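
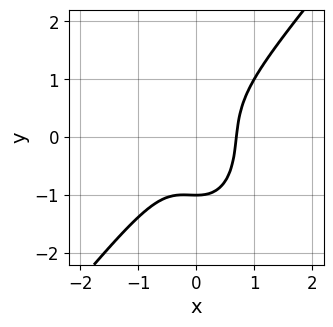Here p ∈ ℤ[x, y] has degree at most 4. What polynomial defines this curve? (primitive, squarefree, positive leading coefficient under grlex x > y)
3*x^3 - x^2*y - y^3 - 1

(a) Degree: no degree-2 curve has this shape, so deg p = 3.
(b) From the axis intercepts and sections: it meets the y-axis at y = -1 (among the integer gridlines).
(c) Assembling these constraints gives the stated polynomial.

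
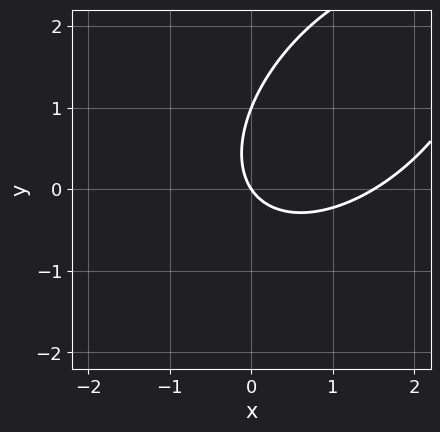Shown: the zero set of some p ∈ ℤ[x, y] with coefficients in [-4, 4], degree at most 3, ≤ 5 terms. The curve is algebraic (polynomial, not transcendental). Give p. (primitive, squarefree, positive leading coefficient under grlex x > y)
(a) deg p = 2. The shape is more complex than any degree-1 curve.
(b) Against the integer gridlines: it crosses the x-axis at the gridline x = 0; among the integer gridlines, it crosses the y-axis at y ∈ {0, 1}.
(c) These observations pin down the coefficients.

2*x^2 - 2*x*y + 2*y^2 - 3*x - 2*y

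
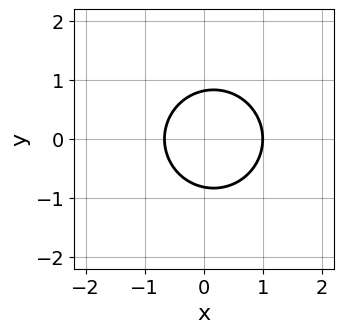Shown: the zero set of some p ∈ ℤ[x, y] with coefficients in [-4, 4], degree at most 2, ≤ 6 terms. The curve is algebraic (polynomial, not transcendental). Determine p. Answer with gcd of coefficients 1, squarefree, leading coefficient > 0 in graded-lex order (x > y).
3*x^2 + 3*y^2 - x - 2

(a) Degree: no degree-1 curve has this shape, so deg p = 2.
(b) Symmetries: it's symmetric under y → −y, forcing even powers of y.
(c) Checking where it meets the axes: it crosses the x-axis at the gridline x = 1.
(d) Solving for integer coefficients yields p as stated.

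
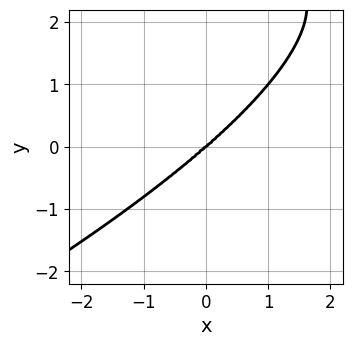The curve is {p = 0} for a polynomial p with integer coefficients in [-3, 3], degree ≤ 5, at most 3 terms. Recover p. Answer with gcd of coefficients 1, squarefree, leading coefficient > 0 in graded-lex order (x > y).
y^4 + 2*x^3 - 3*y^3

First, deg p = 4. No degree-3 curve has this shape.
Next, checking where it meets the axes: one y-axis crossing is at y = 0; one x-axis crossing is at x = 0.
Finally, these observations pin down the coefficients.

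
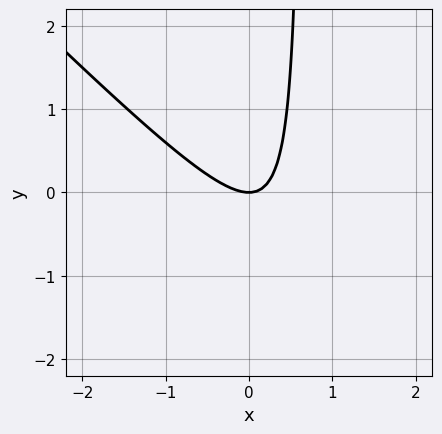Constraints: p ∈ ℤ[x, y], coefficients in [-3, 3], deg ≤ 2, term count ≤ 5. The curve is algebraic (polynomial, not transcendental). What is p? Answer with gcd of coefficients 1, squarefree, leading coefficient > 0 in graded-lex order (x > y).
3*x^2 + 3*x*y - 2*y

First, deg p = 2. A generic line meets the curve in up to 2 points.
Next, from the visible intercepts: it crosses the x-axis at the gridline x = 0; one y-axis crossing is at y = 0.
Finally, fitting integer coefficients to these (and the overall shape) gives p.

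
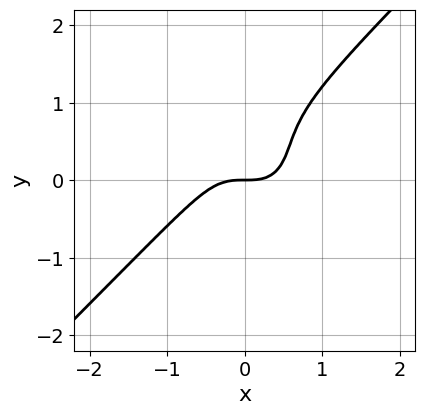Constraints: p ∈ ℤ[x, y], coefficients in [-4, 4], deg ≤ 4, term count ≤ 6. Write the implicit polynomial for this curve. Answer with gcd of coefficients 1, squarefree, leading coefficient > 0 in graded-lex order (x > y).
1. Degree: a generic line meets the curve in up to 3 points, so deg p = 3.
2. Reading off the gridlines: one y-axis crossing is at y = 0; one x-axis crossing is at x = 0.
3. These observations pin down the coefficients.

3*x^3 - x*y^2 - 2*y^3 + 3*y^2 - 2*y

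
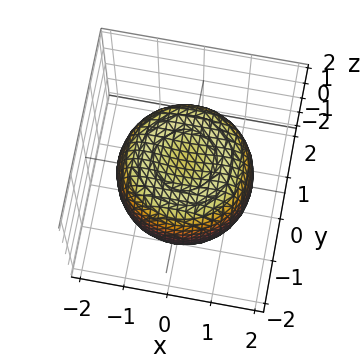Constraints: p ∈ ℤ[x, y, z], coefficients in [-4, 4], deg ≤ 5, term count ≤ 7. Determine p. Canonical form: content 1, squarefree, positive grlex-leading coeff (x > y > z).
2*x^4 + 4*x^2*y^2 + 2*y^4 - 3*x^2 - 3*y^2 + 3*z^2 - 3

The degree is 4 — the shape is more complex than any degree-3 surface.
Symmetries: the surface is invariant under rotation about z: p = q(x² + y², z).
From the axis intercepts and sections: a circular section at z = 0 has radius between 1 and 2; the z-axis gridline crossings are at z ∈ {-1, 1}.
Assembling these constraints gives the stated polynomial.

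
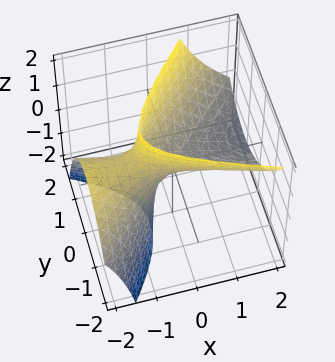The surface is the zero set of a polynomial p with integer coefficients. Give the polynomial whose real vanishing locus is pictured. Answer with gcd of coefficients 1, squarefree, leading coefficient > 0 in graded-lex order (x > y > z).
x^2 + 2*x*y + 3*x*z - 3*y^2 + 2*z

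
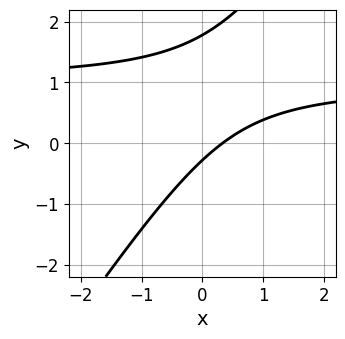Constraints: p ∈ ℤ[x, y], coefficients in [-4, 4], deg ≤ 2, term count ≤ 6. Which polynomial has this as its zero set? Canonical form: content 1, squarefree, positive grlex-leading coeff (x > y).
3*x*y - 2*y^2 - 3*x + 3*y + 1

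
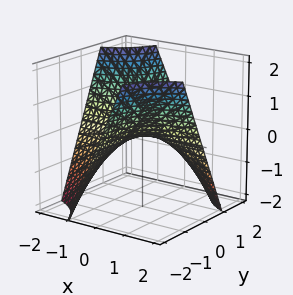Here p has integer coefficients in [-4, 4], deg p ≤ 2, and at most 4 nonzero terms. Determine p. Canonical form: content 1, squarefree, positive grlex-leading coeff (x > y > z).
(a) Degree: a hyperbolic paraboloid; a quadric, so deg p = 2.
(b) From the axis intercepts and sections: the visible x-axis segment lies entirely on the surface; the visible y-axis segment lies entirely on the surface; one z-axis crossing is at z = 0.
(c) Solving for integer coefficients yields p as stated.

x*y + z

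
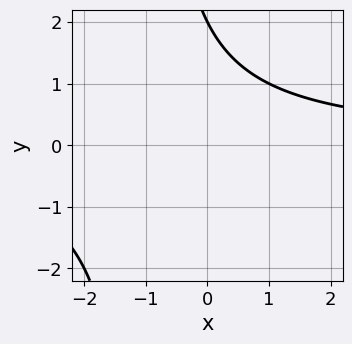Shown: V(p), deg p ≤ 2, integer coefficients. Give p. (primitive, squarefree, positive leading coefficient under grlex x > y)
x*y + y - 2

deg p = 2.
Checking where it meets the axes: one y-axis crossing is at y = 2; no x-intercept at any integer in the box.
Solving for integer coefficients yields p as stated.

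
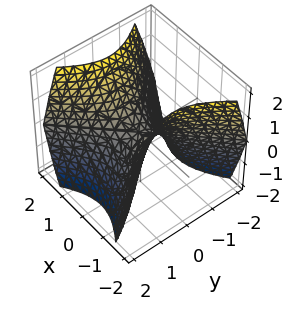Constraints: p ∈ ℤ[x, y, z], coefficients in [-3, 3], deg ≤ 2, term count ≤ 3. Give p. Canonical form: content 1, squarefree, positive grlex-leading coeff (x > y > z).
First, degree: a saddle surface; a quadric, so deg p = 2.
Next, symmetries: the x ↦ −x reflection is a symmetry, so x appears only in even powers; it's symmetric under y → −y, forcing even powers of y.
Then, checking where it meets the axes: one y-axis crossing is at y = 0; it meets the z-axis at z = 0 (among the integer gridlines).
Finally, putting this together gives p.

x^2 - y^2 - z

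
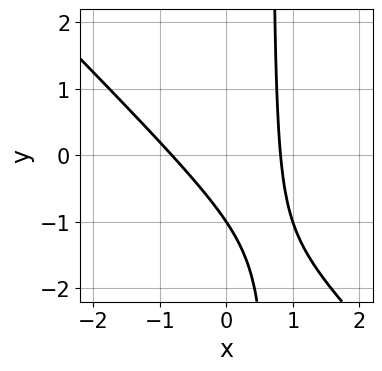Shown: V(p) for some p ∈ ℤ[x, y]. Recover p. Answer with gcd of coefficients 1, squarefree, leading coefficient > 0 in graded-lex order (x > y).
3*x^2 + 3*x*y - 2*y - 2

(a) Degree: a generic line meets the curve in up to 2 points, so deg p = 2.
(b) Reading off the gridlines: one y-axis crossing is at y = -1.
(c) Together with the visible shape, these determine p as stated.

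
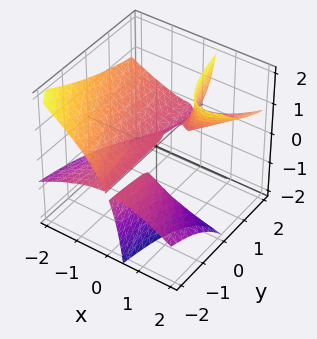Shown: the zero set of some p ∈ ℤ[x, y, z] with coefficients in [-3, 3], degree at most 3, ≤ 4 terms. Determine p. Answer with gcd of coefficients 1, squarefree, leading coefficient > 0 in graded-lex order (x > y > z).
x^3 - 2*x*y*z - 2*x*z^2 + 2*z^2

The picture has 3 separate pieces.
Degree: no degree-2 surface has this shape, so deg p = 3.
From the axis intercepts and sections: one z-axis crossing is at z = 0; one x-axis crossing is at x = 0; every point of the y-axis in the box is on the surface.
These observations pin down the coefficients.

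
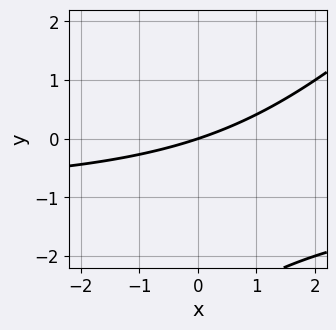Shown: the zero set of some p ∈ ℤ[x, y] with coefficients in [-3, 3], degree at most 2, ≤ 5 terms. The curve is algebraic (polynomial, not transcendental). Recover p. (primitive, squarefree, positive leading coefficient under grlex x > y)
x*y - y^2 + x - 3*y

(a) The degree is 2 — no degree-1 curve has this shape.
(b) Observable constraints: one y-axis crossing is at y = 0; one x-axis crossing is at x = 0.
(c) Solving for integer coefficients yields p as stated.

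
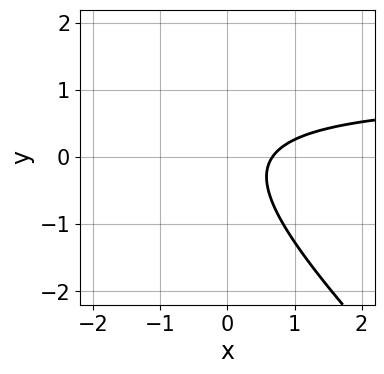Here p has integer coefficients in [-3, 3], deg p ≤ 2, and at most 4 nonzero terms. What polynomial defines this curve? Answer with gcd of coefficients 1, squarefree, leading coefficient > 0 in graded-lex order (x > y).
First, degree: no degree-1 curve has this shape, so deg p = 2.
Then, from the axis intercepts and sections: the curve avoids every integer y-axis point in the box.
Finally, assembling these constraints gives the stated polynomial.

3*x*y + 3*y^2 - 3*x + 2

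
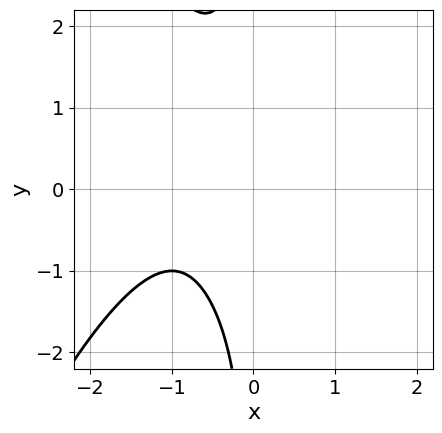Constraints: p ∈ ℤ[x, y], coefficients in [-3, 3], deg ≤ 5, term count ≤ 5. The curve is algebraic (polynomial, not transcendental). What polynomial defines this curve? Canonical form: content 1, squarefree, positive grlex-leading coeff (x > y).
(a) The degree is 4 — no degree-3 curve has this shape.
(b) Checking where it meets the axes: no x-intercept at any integer in the box; no y-intercept at any integer in the box.
(c) Putting this together gives p.

2*x^4 + 3*x^2*y + 2*x*y^2 + 3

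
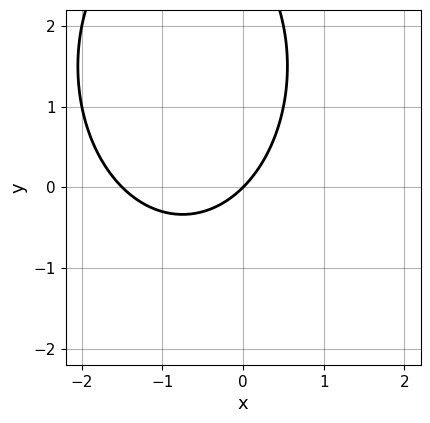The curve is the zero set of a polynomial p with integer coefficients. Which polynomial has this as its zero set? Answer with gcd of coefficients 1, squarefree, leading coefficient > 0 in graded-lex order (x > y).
2*x^2 + y^2 + 3*x - 3*y

First, degree: the shape is more complex than any degree-1 curve, so deg p = 2.
Then, from the axis intercepts and sections: it meets the y-axis at y = 0 (among the integer gridlines); it crosses the x-axis at the gridline x = 0.
Finally, fitting integer coefficients to these (and the overall shape) gives p.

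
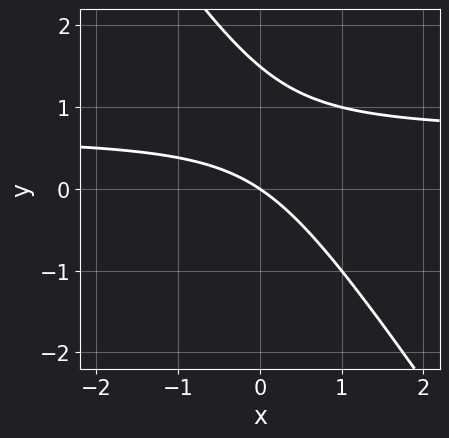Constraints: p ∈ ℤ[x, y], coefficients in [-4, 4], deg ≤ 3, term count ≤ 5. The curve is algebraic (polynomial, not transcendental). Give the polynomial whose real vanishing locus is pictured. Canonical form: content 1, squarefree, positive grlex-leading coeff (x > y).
1. Degree: the shape is more complex than any degree-1 curve, so deg p = 2.
2. Against the integer gridlines: one x-axis crossing is at x = 0; one y-axis crossing is at y = 0.
3. Matching integer coefficients to the picture gives p.

3*x*y + 2*y^2 - 2*x - 3*y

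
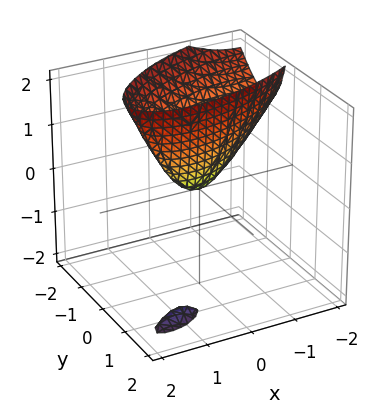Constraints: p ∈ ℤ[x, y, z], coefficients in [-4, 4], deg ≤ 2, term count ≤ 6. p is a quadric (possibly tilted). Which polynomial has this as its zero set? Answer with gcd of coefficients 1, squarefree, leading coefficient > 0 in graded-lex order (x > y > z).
First, I count 2 distinct pieces. Treating them together as one polynomial.
Next, deg p = 2. The shape is more complex than any degree-1 surface.
Then, from the visible intercepts: one x-axis crossing is at x = 0; it meets the z-axis at z = 0 (among the integer gridlines); it crosses the y-axis at the gridline y = 0.
Finally, these observations pin down the coefficients.

x^2 - 2*x*y + 3*y^2 + 2*y*z - z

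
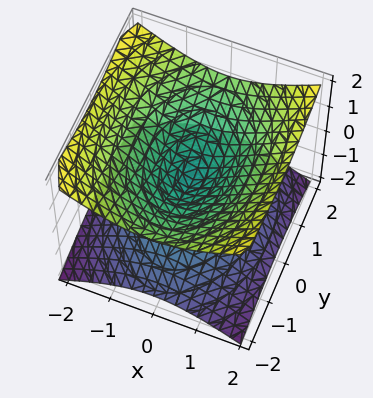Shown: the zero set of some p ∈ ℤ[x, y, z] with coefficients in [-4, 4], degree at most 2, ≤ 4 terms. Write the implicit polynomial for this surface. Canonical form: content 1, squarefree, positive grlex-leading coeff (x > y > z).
2*x^2 + y^2 - 3*z^2

(a) The degree is 2 — a double cone through the origin; a quadric.
(b) Symmetries: it's symmetric under x → −x, forcing even powers of x; it's symmetric under z → −z, forcing even powers of z; it's symmetric under y → −y, forcing even powers of y.
(c) Reading off the gridlines: it meets the z-axis at z = 0 (among the integer gridlines); one x-axis crossing is at x = 0.
(d) Assembling these constraints gives the stated polynomial.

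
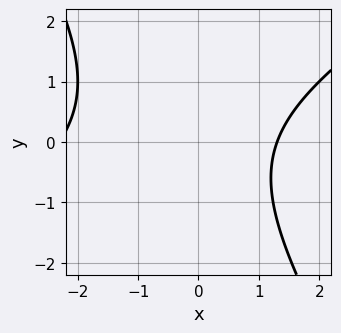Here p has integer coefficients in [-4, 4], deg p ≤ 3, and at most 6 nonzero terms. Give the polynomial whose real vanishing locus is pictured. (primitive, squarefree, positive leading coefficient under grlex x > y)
x^2 - x*y - y^2 + x - 3

deg p = 2. A generic line meets the curve in up to 2 points.
Checking where it meets the axes: it misses every integer gridline on the y-axis.
Together with the visible shape, these determine p as stated.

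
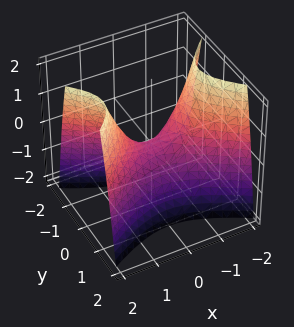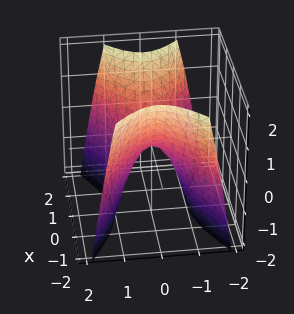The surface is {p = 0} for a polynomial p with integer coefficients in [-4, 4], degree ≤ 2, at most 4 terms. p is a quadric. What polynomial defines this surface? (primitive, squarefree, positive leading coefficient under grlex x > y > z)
x^2 - 2*y^2 - z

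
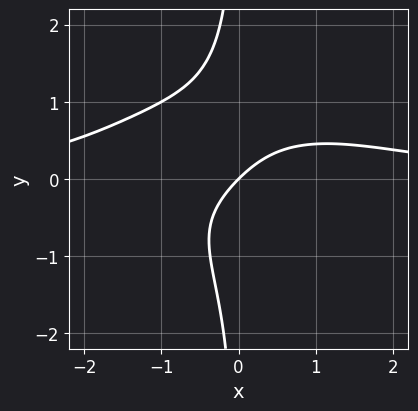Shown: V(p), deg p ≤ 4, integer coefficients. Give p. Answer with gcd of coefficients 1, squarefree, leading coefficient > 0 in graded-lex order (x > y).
(a) deg p = 4. A generic line meets the curve in up to 4 points.
(b) Checking where it meets the axes: it crosses the x-axis at the gridline x = 0; it crosses the y-axis at the gridline y = 0.
(c) Matching integer coefficients to the picture gives p.

x^3*y + 3*x*y^3 + 2*x*y - 3*x + 3*y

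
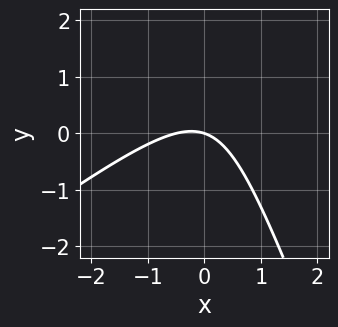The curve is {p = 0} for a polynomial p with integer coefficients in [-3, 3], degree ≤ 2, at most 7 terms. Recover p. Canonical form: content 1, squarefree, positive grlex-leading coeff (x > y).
2*x^2 - 2*x*y - y^2 + x + 3*y

First, the degree is 2 — no degree-1 curve has this shape.
Then, against the integer gridlines: it meets the x-axis at x = 0 (among the integer gridlines); it meets the y-axis at y = 0 (among the integer gridlines).
Finally, solving for integer coefficients yields p as stated.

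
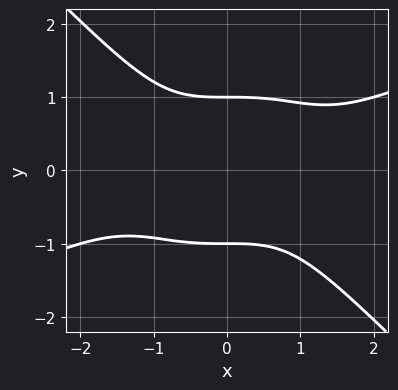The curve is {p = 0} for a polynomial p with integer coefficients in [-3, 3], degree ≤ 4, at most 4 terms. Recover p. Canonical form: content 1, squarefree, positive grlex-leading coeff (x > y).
First, degree: no degree-3 curve has this shape, so deg p = 4.
Next, from the visible intercepts: no x-intercept at any integer in the box; among the integer gridlines, it crosses the y-axis at y ∈ {-1, 1}.
Finally, fitting integer coefficients to these (and the overall shape) gives p.

x^4 - 2*x^3*y - 3*y^4 + 3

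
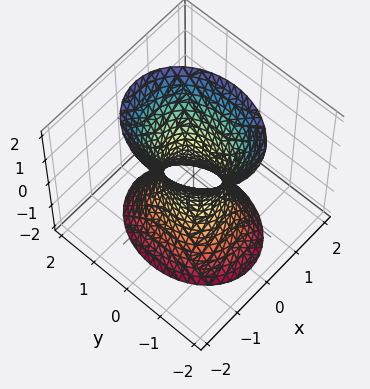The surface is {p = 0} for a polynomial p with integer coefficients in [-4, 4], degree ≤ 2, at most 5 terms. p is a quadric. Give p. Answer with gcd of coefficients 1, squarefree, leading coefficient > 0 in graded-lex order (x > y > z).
First, degree: one connected sheet with a waist; a quadric, so deg p = 2.
Next, symmetries: the y ↦ −y reflection is a symmetry, so y appears only in even powers; mirror symmetry x ↦ −x ⇒ only even powers of x; it's symmetric under z → −z, forcing even powers of z.
Next, from the axis intercepts and sections: the surface avoids every integer z-axis point in the box.
Finally, together with the visible shape, these determine p as stated.

3*x^2 + 2*y^2 - z^2 - 1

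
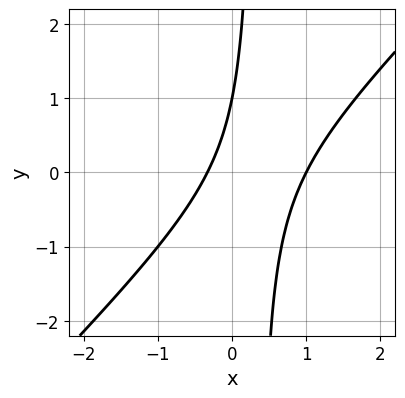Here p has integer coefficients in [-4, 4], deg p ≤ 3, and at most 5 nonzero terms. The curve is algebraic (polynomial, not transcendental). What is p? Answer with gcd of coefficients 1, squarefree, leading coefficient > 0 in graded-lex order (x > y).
(a) The degree is 2 — the shape is more complex than any degree-1 curve.
(b) From the axis intercepts and sections: it meets the y-axis at y = 1 (among the integer gridlines); it meets the x-axis at x = 1 (among the integer gridlines).
(c) Solving for integer coefficients yields p as stated.

3*x^2 - 3*x*y - 2*x + y - 1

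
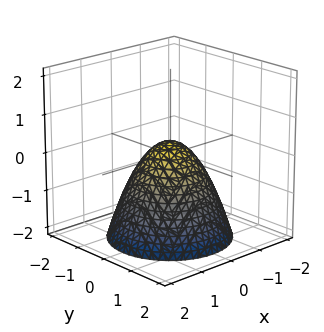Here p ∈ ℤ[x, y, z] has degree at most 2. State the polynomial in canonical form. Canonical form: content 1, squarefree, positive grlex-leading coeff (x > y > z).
3*x^2 + 3*y^2 + 3*z - 1

The degree is 2 — the shape is more complex than any degree-1 surface.
Symmetries: the surface is invariant under rotation about z: p = q(x² + y², z).
Checking where it meets the axes: a circular section at z = -2 has radius between 1 and 2.
Solving for integer coefficients yields p as stated.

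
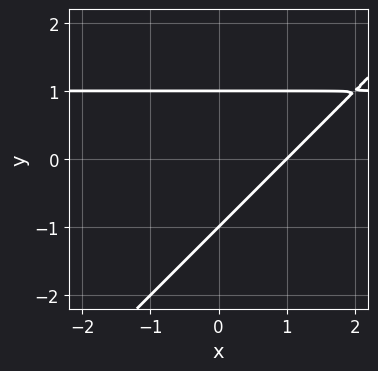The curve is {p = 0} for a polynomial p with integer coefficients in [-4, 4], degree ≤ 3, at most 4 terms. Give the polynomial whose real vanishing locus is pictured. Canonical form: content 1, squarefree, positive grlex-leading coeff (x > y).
x*y - y^2 - x + 1

First, the degree is 2 — no degree-1 curve has this shape.
Next, against the integer gridlines: one x-axis crossing is at x = 1; among the integer gridlines, it crosses the y-axis at y ∈ {-1, 1}.
Finally, solving for integer coefficients yields p as stated.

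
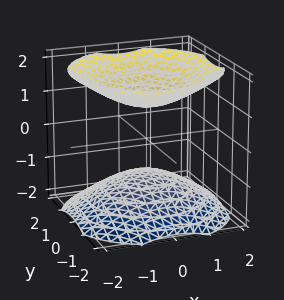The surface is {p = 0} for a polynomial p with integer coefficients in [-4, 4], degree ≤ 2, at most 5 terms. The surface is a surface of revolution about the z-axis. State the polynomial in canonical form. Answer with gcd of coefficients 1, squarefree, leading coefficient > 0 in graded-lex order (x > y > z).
2*x^2 + 2*y^2 - 3*z^2 + 3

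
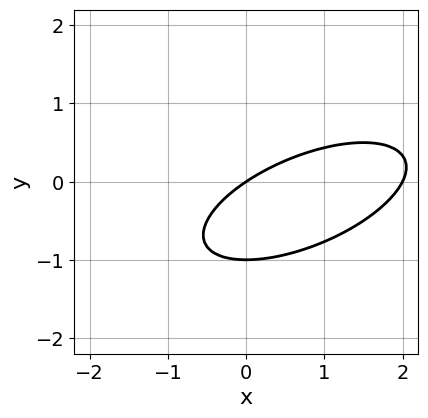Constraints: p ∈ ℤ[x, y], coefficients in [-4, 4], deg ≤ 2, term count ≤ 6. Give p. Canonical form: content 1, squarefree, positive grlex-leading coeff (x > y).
x^2 - 2*x*y + 3*y^2 - 2*x + 3*y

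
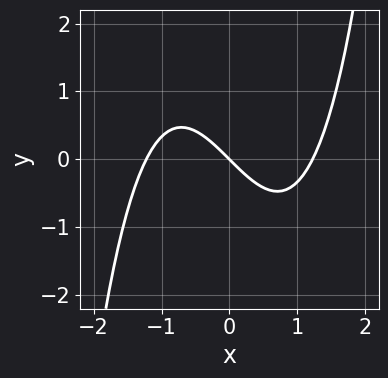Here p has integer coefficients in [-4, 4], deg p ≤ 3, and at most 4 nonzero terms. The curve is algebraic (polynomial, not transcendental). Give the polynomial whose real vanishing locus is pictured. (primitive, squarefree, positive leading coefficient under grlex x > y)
2*x^3 - 3*x - 3*y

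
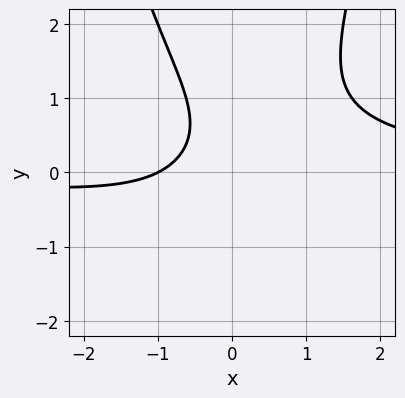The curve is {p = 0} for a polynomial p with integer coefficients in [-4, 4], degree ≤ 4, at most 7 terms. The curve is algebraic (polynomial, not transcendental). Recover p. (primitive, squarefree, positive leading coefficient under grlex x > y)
deg p = 3. A generic line meets the curve in up to 3 points.
Against the integer gridlines: it meets the x-axis at x = -1 (among the integer gridlines); the curve avoids every integer y-axis point in the box.
Together with the visible shape, these determine p as stated.

x^2*y - y^2 - x + y - 1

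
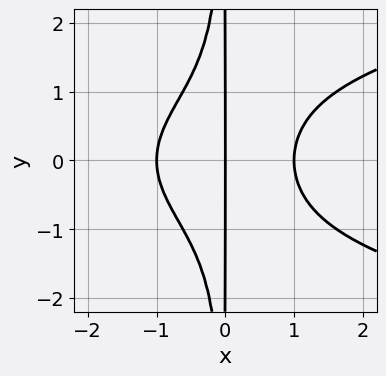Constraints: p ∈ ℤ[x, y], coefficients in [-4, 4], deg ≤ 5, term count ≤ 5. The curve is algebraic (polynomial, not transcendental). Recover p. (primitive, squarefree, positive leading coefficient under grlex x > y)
x^2*y^2 - x^3 + x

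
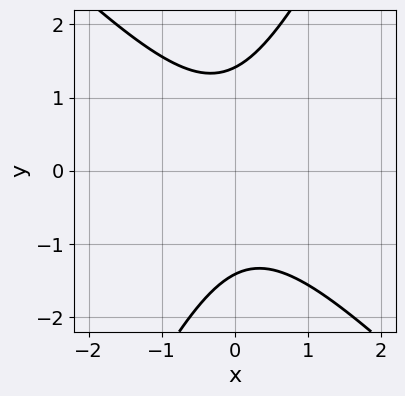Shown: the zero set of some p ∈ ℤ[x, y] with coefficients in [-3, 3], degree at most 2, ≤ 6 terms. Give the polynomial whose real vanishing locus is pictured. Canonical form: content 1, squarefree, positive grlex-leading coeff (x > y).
2*x^2 + x*y - y^2 + 2

The degree is 2 — no degree-1 curve has this shape.
Observable constraints: no x-intercept at any integer in the box.
The integer polynomial consistent with all of this is the stated p.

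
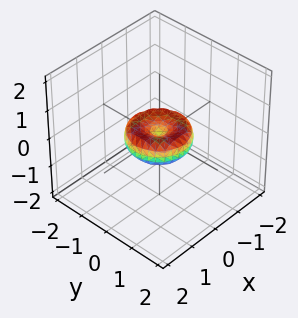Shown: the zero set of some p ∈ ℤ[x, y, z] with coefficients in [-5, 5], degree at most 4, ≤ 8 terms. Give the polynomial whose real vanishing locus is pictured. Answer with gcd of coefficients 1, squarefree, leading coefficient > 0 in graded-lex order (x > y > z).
2*x^4 + 4*x^2*y^2 + 2*y^4 - 2*x^2 - 2*y^2 + 3*z^2

1. Degree: no degree-3 surface has this shape, so deg p = 4.
2. Symmetries: the z-axis is an axis of rotation, so x and y enter only as x² + y².
3. Reading off the gridlines: a circular section at z = 0 has radius exactly 1; among the integer gridlines, it crosses the y-axis at y ∈ {-1, 0, 1}; the x-axis gridline crossings are at x ∈ {-1, 0, 1}.
4. Matching integer coefficients to the picture gives p.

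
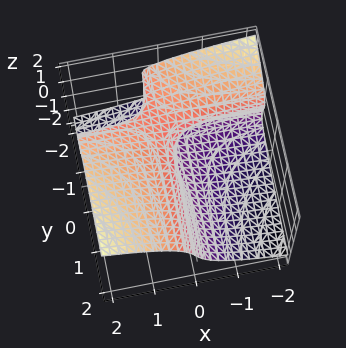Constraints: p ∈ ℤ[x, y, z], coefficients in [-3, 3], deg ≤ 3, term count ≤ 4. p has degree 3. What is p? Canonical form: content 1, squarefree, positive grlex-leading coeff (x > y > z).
1. deg p = 3. No degree-2 surface has this shape.
2. From the axis intercepts and sections: every point of the y-axis in the box is on the surface; it meets the z-axis at z = 0 (among the integer gridlines); it crosses the x-axis at the gridline x = 0.
3. The integer polynomial consistent with all of this is the stated p.

2*z^3 - 2*x*y + y*z - 2*x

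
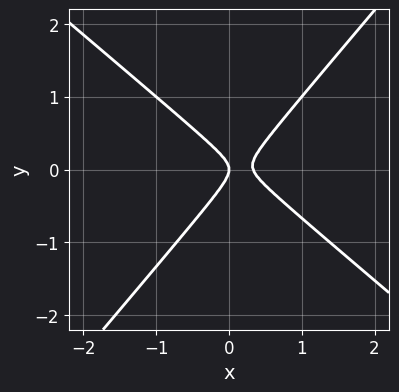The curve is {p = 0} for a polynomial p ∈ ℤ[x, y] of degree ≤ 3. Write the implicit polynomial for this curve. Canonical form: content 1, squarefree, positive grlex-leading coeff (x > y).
(a) deg p = 2. No degree-1 curve has this shape.
(b) Checking where it meets the axes: one x-axis crossing is at x = 0; one y-axis crossing is at y = 0.
(c) Assembling these constraints gives the stated polynomial.

3*x^2 + x*y - 3*y^2 - x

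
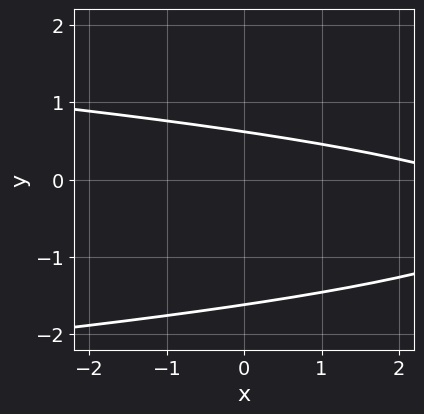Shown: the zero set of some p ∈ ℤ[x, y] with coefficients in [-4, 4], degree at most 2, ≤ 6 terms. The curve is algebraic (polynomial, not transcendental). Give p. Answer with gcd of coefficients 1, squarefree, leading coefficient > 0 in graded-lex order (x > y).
3*y^2 + x + 3*y - 3

(a) deg p = 2. No degree-1 curve has this shape.
(b) From the visible intercepts: it misses every integer gridline on the x-axis.
(c) These observations pin down the coefficients.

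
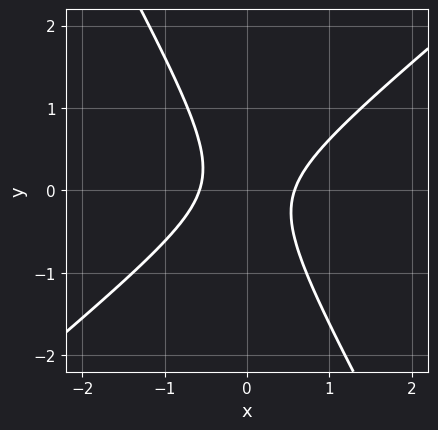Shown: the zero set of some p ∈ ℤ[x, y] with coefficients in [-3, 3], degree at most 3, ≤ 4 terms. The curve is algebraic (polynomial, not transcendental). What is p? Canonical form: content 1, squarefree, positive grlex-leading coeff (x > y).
3*x^2 - 2*x*y - 2*y^2 - 1

(a) The degree is 2 — the shape is more complex than any degree-1 curve.
(b) Checking where it meets the axes: it misses every integer gridline on the y-axis.
(c) Together with the visible shape, these determine p as stated.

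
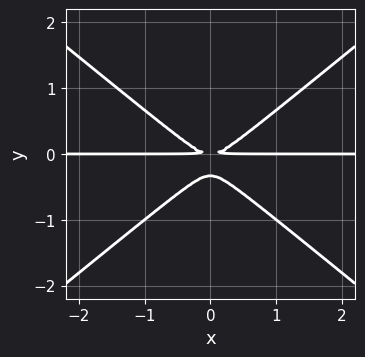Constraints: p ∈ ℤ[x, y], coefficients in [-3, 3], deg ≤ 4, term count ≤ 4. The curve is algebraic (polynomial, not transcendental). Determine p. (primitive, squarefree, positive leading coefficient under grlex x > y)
2*x^2*y - 3*y^3 - y^2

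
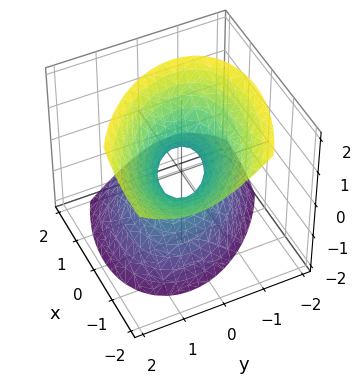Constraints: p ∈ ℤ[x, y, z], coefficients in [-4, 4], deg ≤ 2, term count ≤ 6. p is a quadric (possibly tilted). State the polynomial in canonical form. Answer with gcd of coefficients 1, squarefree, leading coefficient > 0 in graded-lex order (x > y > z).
2*x^2 + 2*x*y + 2*x*z + 3*y^2 - 2*z^2 - 1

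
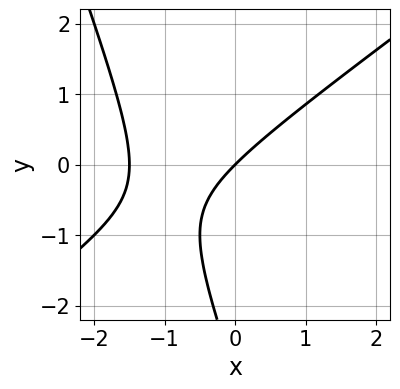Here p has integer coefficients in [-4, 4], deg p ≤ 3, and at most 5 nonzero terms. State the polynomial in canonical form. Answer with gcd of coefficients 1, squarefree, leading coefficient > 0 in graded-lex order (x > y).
First, the degree is 2 — a generic line meets the curve in up to 2 points.
Next, observable constraints: it meets the x-axis at x = 0 (among the integer gridlines); one y-axis crossing is at y = 0.
Finally, solving for integer coefficients yields p as stated.

2*x^2 - 2*x*y - y^2 + 3*x - 3*y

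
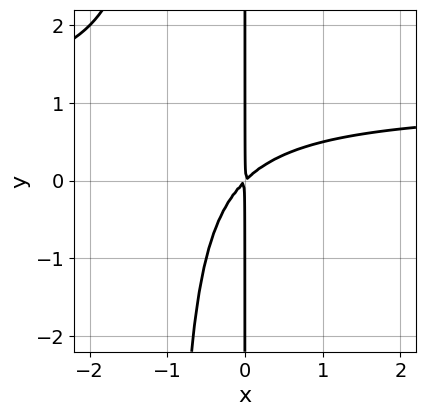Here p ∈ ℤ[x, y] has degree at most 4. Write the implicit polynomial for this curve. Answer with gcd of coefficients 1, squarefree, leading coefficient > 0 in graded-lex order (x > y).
x^2*y - x^2 + x*y

1. Degree: the shape is more complex than any degree-2 curve, so deg p = 3.
2. From the visible intercepts: the visible y-axis segment lies entirely on the curve.
3. Together with the visible shape, these determine p as stated.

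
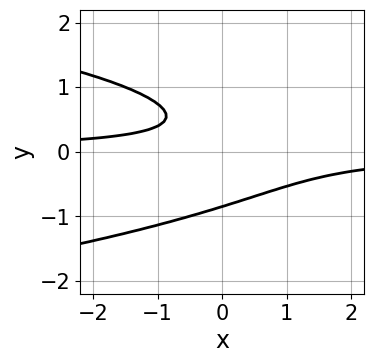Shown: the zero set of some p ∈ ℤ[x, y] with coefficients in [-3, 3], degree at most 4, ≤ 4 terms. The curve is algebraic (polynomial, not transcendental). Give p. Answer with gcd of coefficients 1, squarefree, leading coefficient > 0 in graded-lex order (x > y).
3*y^3 + 2*x*y - y + 1

First, deg p = 3. A generic line meets the curve in up to 3 points.
Next, against the integer gridlines: the curve avoids every integer x-axis point in the box.
Finally, assembling these constraints gives the stated polynomial.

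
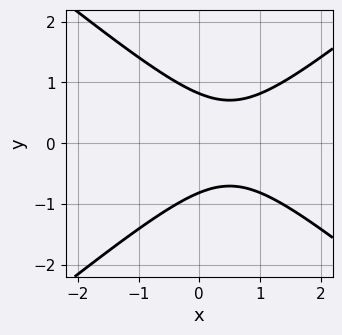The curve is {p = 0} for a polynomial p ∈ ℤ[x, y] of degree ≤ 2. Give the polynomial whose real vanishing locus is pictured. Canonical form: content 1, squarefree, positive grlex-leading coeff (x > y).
2*x^2 - 3*y^2 - 2*x + 2

1. deg p = 2. No degree-1 curve has this shape.
2. Symmetries: it's symmetric under y → −y, forcing even powers of y.
3. Observable constraints: it misses every integer gridline on the x-axis.
4. These observations pin down the coefficients.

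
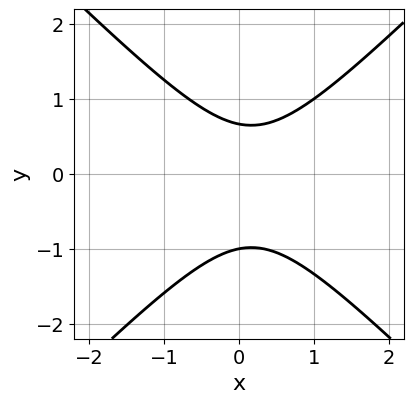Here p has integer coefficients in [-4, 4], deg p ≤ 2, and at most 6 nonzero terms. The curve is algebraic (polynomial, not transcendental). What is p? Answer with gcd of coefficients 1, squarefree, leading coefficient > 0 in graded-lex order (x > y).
3*x^2 - 3*y^2 - x - y + 2

First, the degree is 2 — the shape is more complex than any degree-1 curve.
Then, from the axis intercepts and sections: it misses every integer gridline on the x-axis; one y-axis crossing is at y = -1.
Finally, matching integer coefficients to the picture gives p.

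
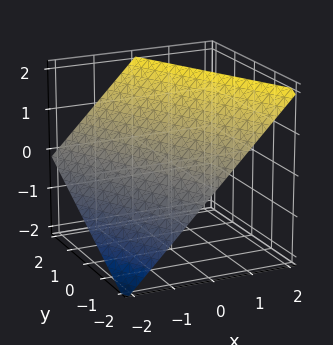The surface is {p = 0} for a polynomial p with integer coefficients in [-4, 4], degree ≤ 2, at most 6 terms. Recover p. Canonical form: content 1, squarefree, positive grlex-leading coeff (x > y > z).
2*x + y - 2*z + 2

(a) The degree is 1 — every cross-section is a straight line — this is a plane.
(b) From the visible intercepts: one y-axis crossing is at y = -2; it meets the z-axis at z = 1 (among the integer gridlines).
(c) Solving for integer coefficients yields p as stated.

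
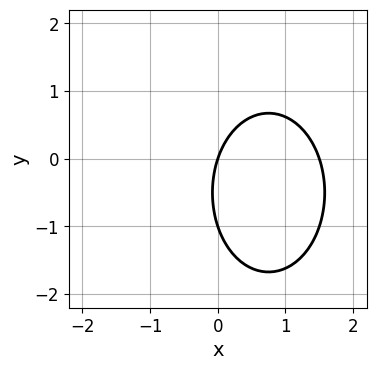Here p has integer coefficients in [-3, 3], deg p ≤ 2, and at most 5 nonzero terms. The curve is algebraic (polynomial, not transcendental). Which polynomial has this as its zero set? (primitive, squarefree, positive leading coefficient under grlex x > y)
The degree is 2 — a generic line meets the curve in up to 2 points.
From the visible intercepts: one x-axis crossing is at x = 0; the y-axis gridline crossings are at y ∈ {-1, 0}.
Solving for integer coefficients yields p as stated.

2*x^2 + y^2 - 3*x + y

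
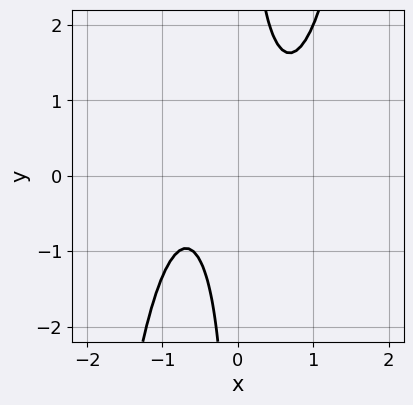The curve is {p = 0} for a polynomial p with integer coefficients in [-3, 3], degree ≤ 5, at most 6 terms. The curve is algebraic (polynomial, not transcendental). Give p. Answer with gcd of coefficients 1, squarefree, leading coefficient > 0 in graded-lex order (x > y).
3*x^4 - 3*x*y + x + 2

(a) Degree: no degree-3 curve has this shape, so deg p = 4.
(b) Observable constraints: it misses every integer gridline on the y-axis; no x-intercept at any integer in the box.
(c) Fitting integer coefficients to these (and the overall shape) gives p.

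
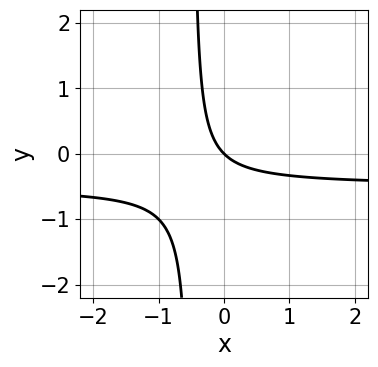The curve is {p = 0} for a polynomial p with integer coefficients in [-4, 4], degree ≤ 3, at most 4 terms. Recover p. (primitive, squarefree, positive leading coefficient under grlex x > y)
2*x*y + x + y

(a) The degree is 2 — a generic line meets the curve in up to 2 points.
(b) From the visible intercepts: it crosses the x-axis at the gridline x = 0; one y-axis crossing is at y = 0.
(c) Together with the visible shape, these determine p as stated.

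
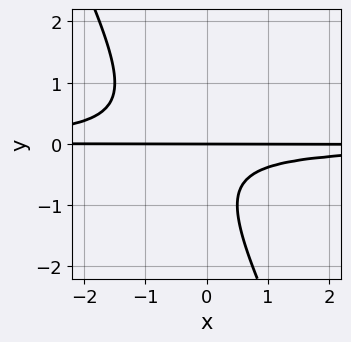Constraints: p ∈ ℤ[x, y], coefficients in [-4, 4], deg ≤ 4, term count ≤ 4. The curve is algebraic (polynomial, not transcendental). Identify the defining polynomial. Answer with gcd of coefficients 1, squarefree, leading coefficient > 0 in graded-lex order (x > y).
1. deg p = 3. A generic line meets the curve in up to 3 points.
2. Observable constraints: every point of the x-axis in the box is on the curve; one y-axis crossing is at y = 0.
3. Matching integer coefficients to the picture gives p.

2*x*y^2 + y^3 + y^2 + y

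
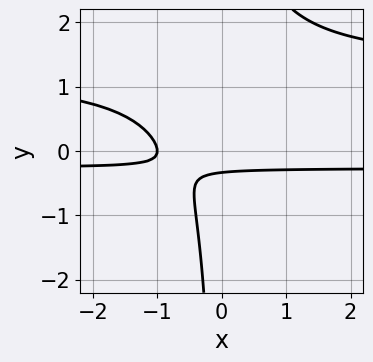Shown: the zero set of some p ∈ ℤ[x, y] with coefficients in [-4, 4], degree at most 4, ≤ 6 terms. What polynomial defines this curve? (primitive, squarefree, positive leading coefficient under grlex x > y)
3*x*y^2 - 3*x*y - x - 3*y - 1

(a) Degree: the shape is more complex than any degree-2 curve, so deg p = 3.
(b) From the axis intercepts and sections: it meets the x-axis at x = -1 (among the integer gridlines).
(c) The integer polynomial consistent with all of this is the stated p.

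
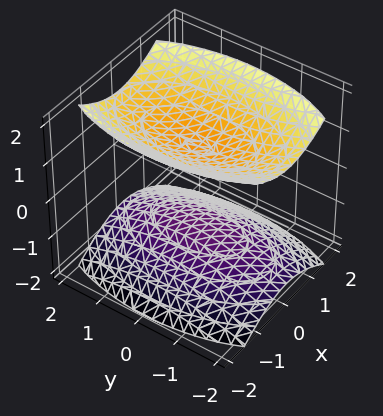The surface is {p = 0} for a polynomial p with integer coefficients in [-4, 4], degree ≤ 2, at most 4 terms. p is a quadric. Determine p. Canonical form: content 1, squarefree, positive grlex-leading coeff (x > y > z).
First, I count 2 distinct pieces. They look like related sheets of one shape, so recover p as a whole.
Then, the degree is 2 — two separate bowl-shaped sheets opening away from each other; a quadric.
Then, symmetries: mirror symmetry y ↦ −y ⇒ only even powers of y; mirror symmetry z ↦ −z ⇒ only even powers of z; the x ↦ −x reflection is a symmetry, so x appears only in even powers.
Next, observable constraints: it misses every integer gridline on the x-axis; it misses every integer gridline on the y-axis.
Finally, together with the visible shape, these determine p as stated. Check: (0, 0, -1) on the z-axis lies on the surface, and p(0, 0, -1) = 0. ✓

3*x^2 + y^2 - 3*z^2 + 3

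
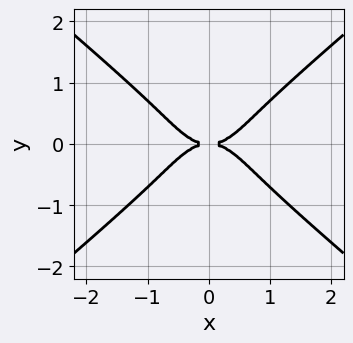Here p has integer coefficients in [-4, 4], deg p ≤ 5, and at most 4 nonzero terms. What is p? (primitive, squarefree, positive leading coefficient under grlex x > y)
x^4 - 2*y^4 - y^2

deg p = 4. The shape is more complex than any degree-3 curve.
Symmetries: it's symmetric under y → −y, forcing even powers of y; mirror symmetry x ↦ −x ⇒ only even powers of x.
Checking where it meets the axes: it crosses the y-axis at the gridline y = 0; it crosses the x-axis at the gridline x = 0.
Solving for integer coefficients yields p as stated.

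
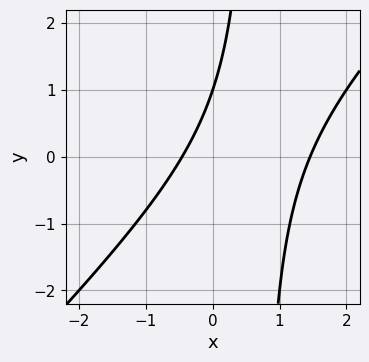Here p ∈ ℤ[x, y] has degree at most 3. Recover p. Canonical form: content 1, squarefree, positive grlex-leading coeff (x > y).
1. The degree is 2 — no degree-1 curve has this shape.
2. From the axis intercepts and sections: it crosses the y-axis at the gridline y = 1.
3. Solving for integer coefficients yields p as stated.

3*x^2 - 3*x*y - 3*x + 2*y - 2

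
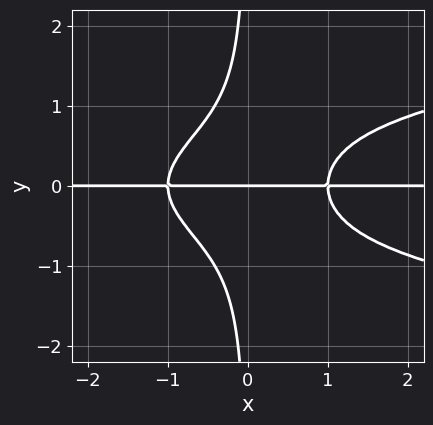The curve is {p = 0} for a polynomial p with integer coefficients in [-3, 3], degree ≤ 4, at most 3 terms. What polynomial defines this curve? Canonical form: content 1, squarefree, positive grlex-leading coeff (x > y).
(a) The degree is 4 — a generic line meets the curve in up to 4 points.
(b) From the axis intercepts and sections: one y-axis crossing is at y = 0; every point of the x-axis in the box is on the curve.
(c) Matching integer coefficients to the picture gives p.

2*x*y^3 - x^2*y + y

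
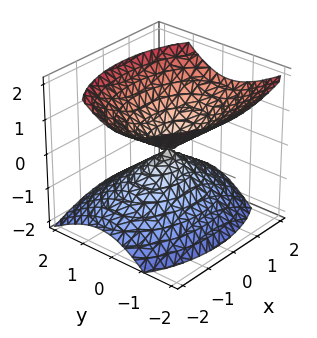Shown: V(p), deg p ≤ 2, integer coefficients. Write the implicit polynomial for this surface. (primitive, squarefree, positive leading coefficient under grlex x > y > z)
There are 2 components. They look like related sheets of one shape, so recover p as a whole.
Degree: the shape is more complex than any degree-1 surface, so deg p = 2.
Observable constraints: it crosses the y-axis at the gridline y = 0; it meets the z-axis at z = 0 (among the integer gridlines); it crosses the x-axis at the gridline x = 0.
The integer polynomial consistent with all of this is the stated p.

x^2 + 2*y^2 + y*z - 2*z^2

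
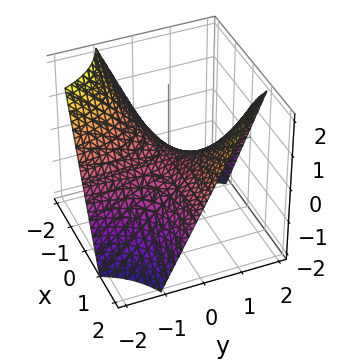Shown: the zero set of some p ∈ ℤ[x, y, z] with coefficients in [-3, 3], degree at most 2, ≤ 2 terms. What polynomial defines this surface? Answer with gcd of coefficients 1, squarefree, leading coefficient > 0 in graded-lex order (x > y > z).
x*y - z

deg p = 2.
Reading off the gridlines: every point of the y-axis in the box is on the surface; every point of the x-axis in the box is on the surface; it crosses the z-axis at the gridline z = 0.
Solving for integer coefficients yields p as stated.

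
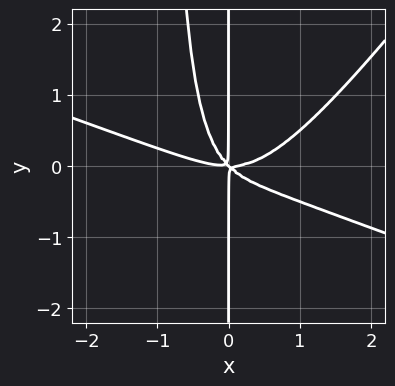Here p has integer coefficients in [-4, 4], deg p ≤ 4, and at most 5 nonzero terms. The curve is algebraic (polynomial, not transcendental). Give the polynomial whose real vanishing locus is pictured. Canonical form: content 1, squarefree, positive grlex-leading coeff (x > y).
x^4 + 2*x^3*y - 2*x^2*y^2 - 2*x^2*y - 2*x*y^2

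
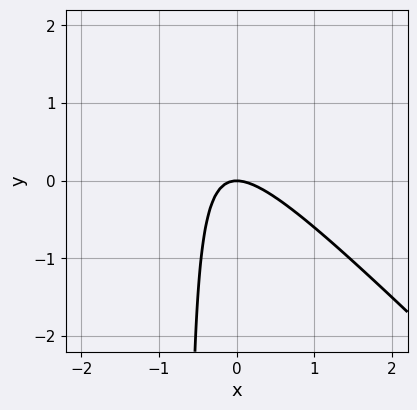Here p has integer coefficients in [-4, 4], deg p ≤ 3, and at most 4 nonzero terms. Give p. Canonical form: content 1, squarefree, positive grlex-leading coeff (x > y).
3*x^2 + 3*x*y + 2*y

1. The degree is 2 — a generic line meets the curve in up to 2 points.
2. Against the integer gridlines: it meets the y-axis at y = 0 (among the integer gridlines); one x-axis crossing is at x = 0.
3. Putting this together gives p.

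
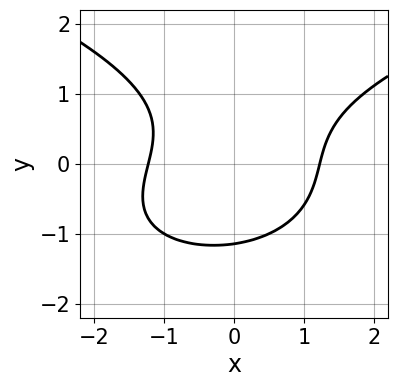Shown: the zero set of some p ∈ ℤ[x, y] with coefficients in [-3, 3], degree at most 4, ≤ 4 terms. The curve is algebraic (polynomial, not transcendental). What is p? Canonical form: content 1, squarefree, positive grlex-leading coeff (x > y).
2*y^3 - 2*x^2 + x*y + 3

Degree: the shape is more complex than any degree-2 curve, so deg p = 3.
Matching integer coefficients to the picture gives p.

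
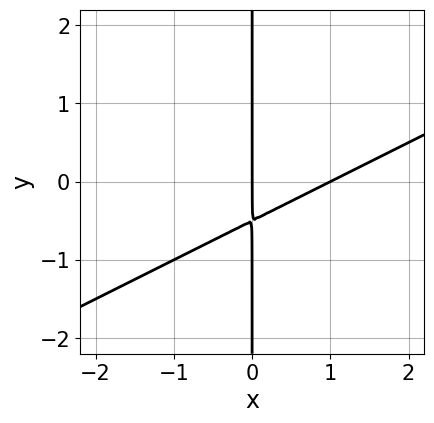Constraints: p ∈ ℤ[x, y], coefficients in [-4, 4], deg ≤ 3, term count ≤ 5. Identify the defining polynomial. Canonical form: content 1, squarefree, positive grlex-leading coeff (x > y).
1. Degree: the shape is more complex than any degree-1 curve, so deg p = 2.
2. From the visible intercepts: the visible y-axis segment lies entirely on the curve; the x-axis gridline crossings are at x ∈ {0, 1}.
3. These observations pin down the coefficients.

x^2 - 2*x*y - x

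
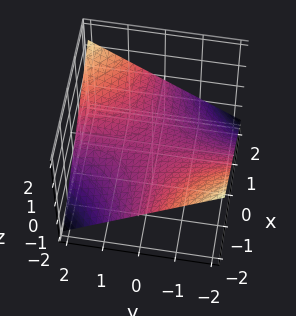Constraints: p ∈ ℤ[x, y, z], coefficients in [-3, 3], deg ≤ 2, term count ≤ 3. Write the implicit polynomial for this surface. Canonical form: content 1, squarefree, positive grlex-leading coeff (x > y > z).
1. deg p = 2. A hyperbolic paraboloid; a quadric.
2. From the visible intercepts: the visible x-axis segment lies entirely on the surface; the visible y-axis segment lies entirely on the surface; one z-axis crossing is at z = 0.
3. Matching integer coefficients to the picture gives p.

x*y - 3*z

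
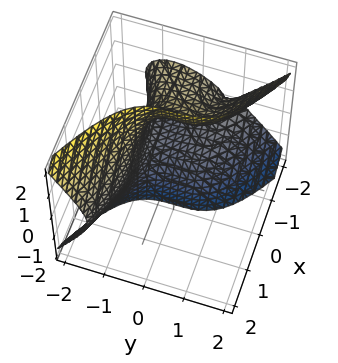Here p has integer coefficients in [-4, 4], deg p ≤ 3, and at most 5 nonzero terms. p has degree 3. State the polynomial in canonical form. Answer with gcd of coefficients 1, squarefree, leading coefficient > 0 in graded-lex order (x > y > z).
1. Degree: no degree-2 surface has this shape, so deg p = 3.
2. Against the integer gridlines: it misses every integer gridline on the x-axis; no z-intercept at any integer in the box.
3. Together with the visible shape, these determine p as stated.

x^2*y - 3*x*z^2 - 3*y^3 - 2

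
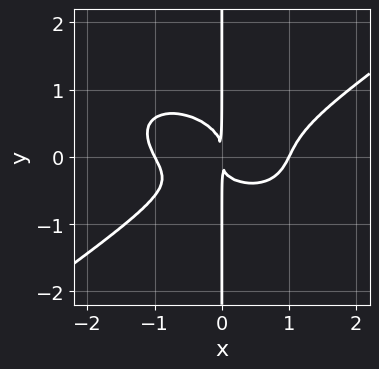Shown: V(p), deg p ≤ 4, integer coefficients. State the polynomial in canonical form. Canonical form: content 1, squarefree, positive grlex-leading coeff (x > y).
The degree is 4 — a generic line meets the curve in up to 4 points.
From the visible intercepts: the visible y-axis segment lies entirely on the curve; the x-axis gridline crossings are at x ∈ {-1, 1}.
Fitting integer coefficients to these (and the overall shape) gives p.

x^4 - 3*x*y^3 - x^2*y - x^2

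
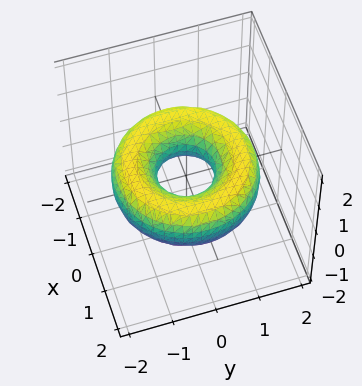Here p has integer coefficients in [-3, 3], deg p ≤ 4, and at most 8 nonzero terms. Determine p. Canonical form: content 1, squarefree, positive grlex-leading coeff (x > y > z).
x^4 + 2*x^2*y^2 + y^4 - 3*x^2 - 3*y^2 + 3*z^2 + 1

The degree is 4 — no degree-3 surface has this shape.
By symmetry, the z-axis is an axis of rotation, so x and y enter only as x² + y².
From the visible intercepts: no z-intercept at any integer in the box; a circular section at z = 0 has radius between 0 and 1.
The integer polynomial consistent with all of this is the stated p.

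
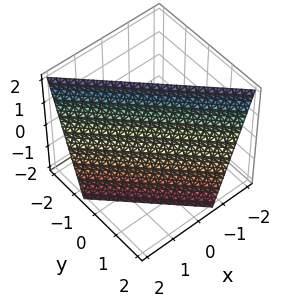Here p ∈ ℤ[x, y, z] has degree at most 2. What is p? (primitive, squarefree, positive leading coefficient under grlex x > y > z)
3*x + 3*y + z - 2

(a) The degree is 1 — the surface is flat (a plane).
(b) From the axis intercepts and sections: it meets the z-axis at z = 2 (among the integer gridlines).
(c) Putting this together gives p.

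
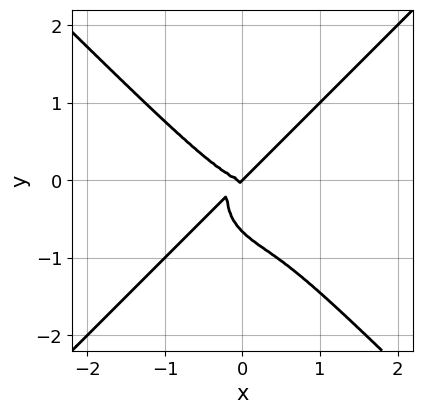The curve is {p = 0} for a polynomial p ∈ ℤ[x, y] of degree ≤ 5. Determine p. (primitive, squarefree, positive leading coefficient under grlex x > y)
3*x^4 - 3*y^4 + 2*x*y^2 - 2*y^3

(a) Degree: a generic line meets the curve in up to 4 points, so deg p = 4.
(b) From the axis intercepts and sections: one x-axis crossing is at x = 0; it meets the y-axis at y = 0 (among the integer gridlines).
(c) Putting this together gives p.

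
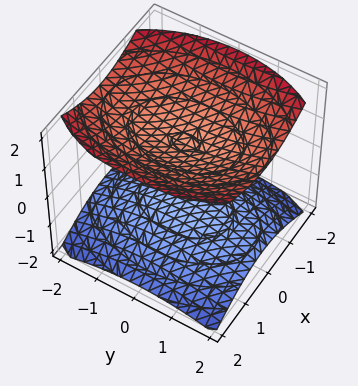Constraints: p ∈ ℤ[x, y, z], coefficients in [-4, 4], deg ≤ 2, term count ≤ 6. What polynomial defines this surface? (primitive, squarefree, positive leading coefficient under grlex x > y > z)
I count 2 distinct pieces.
Degree: two sheets facing apart; a quadric, so deg p = 2.
Symmetries: the y ↦ −y reflection is a symmetry, so y appears only in even powers; the z ↦ −z reflection is a symmetry, so z appears only in even powers; the x ↦ −x reflection is a symmetry, so x appears only in even powers.
From the visible intercepts: no x-intercept at any integer in the box; among the integer gridlines, it crosses the z-axis at z ∈ {-1, 1}; it misses every integer gridline on the y-axis.
Together with the visible shape, these determine p as stated.

2*x^2 + y^2 - 3*z^2 + 3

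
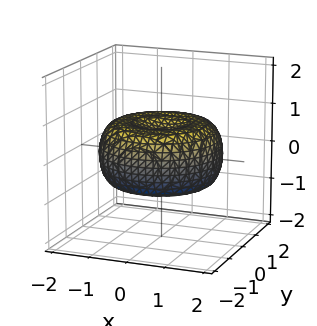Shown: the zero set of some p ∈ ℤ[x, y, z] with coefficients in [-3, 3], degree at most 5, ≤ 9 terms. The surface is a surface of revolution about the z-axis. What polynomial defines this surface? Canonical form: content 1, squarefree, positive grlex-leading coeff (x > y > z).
x^4 + 2*x^2*y^2 + y^4 - 2*x^2 - 2*y^2 + 3*z^2 - 1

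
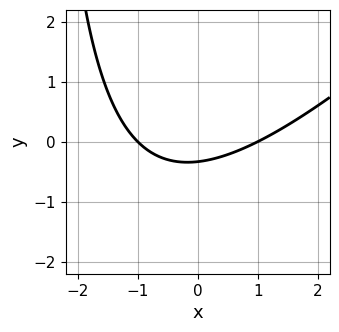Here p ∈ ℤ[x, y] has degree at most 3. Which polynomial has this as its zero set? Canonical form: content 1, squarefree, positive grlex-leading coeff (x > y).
x^2 - x*y - 3*y - 1

1. deg p = 2.
2. Against the integer gridlines: among the integer gridlines, it crosses the x-axis at x ∈ {-1, 1}.
3. Putting this together gives p.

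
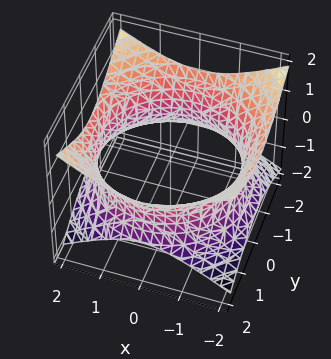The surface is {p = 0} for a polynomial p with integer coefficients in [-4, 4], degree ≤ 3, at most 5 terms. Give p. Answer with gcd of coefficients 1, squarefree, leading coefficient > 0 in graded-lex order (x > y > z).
1. deg p = 2.
2. Symmetries: rotational symmetry about the z-axis ⇒ p depends on x, y only through x² + y²; it's symmetric under z → −z, forcing even powers of z.
3. From the axis intercepts and sections: a circular section at z = 0 has radius between 1 and 2; no z-intercept at any integer in the box.
4. Matching integer coefficients to the picture gives p.

x^2 + y^2 - 2*z^2 - 3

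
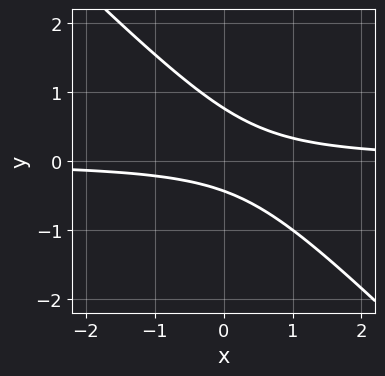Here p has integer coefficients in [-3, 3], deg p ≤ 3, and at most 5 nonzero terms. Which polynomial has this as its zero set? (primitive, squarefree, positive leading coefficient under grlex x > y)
deg p = 2. A generic line meets the curve in up to 2 points.
Checking where it meets the axes: the curve avoids every integer x-axis point in the box.
Together with the visible shape, these determine p as stated.

3*x*y + 3*y^2 - y - 1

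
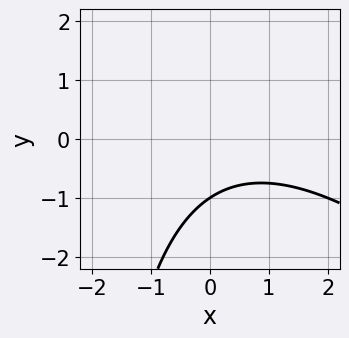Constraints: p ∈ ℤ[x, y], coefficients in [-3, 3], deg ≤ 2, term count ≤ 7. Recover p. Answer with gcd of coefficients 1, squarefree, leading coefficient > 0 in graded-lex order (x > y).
x^2 + x*y - x + 3*y + 3

1. The degree is 2 — a generic line meets the curve in up to 2 points.
2. Against the integer gridlines: one y-axis crossing is at y = -1; the curve avoids every integer x-axis point in the box.
3. Putting this together gives p.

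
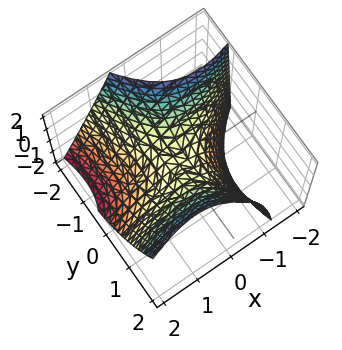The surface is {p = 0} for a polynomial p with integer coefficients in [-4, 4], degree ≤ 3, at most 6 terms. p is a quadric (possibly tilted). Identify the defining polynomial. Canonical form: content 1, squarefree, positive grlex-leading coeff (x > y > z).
2*x^2 - 3*x*y + x*z - 2*y^2 + 3*z

deg p = 2.
From the axis intercepts and sections: it meets the y-axis at y = 0 (among the integer gridlines); one z-axis crossing is at z = 0.
Together with the visible shape, these determine p as stated.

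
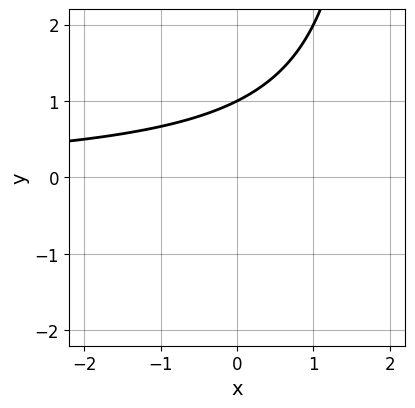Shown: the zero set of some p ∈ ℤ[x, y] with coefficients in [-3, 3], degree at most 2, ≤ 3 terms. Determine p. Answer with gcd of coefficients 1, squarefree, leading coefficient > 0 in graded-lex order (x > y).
(a) deg p = 2. The shape is more complex than any degree-1 curve.
(b) From the visible intercepts: it misses every integer gridline on the x-axis; it meets the y-axis at y = 1 (among the integer gridlines).
(c) Matching integer coefficients to the picture gives p.

x*y - 2*y + 2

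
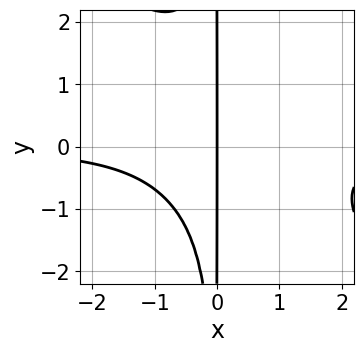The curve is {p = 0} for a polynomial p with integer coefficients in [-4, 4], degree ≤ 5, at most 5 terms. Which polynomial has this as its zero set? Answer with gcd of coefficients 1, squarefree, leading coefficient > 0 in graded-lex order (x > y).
2*x^3*y + 2*x^2*y^2 - x^2*y + 3*x

(a) The degree is 4 — no degree-3 curve has this shape.
(b) Checking where it meets the axes: it crosses the x-axis at the gridline x = 0; the visible y-axis segment lies entirely on the curve.
(c) Assembling these constraints gives the stated polynomial.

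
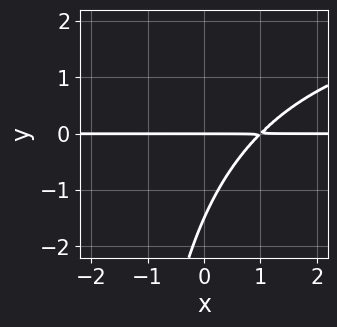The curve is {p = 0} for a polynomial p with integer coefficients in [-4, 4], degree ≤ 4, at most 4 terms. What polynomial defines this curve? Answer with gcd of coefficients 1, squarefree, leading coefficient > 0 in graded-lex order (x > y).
x*y^2 - 3*x*y + 2*y^2 + 3*y

Degree: no degree-2 curve has this shape, so deg p = 3.
From the visible intercepts: every point of the x-axis in the box is on the curve; it meets the y-axis at y = 0 (among the integer gridlines).
Putting this together gives p.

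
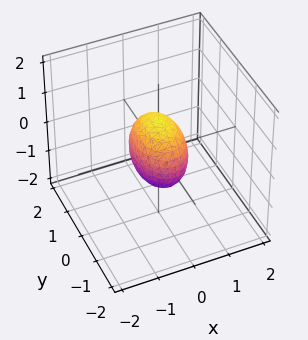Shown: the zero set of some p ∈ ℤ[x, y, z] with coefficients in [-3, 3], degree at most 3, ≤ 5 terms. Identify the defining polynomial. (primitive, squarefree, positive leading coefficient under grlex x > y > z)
(a) Degree: a closed, bounded, convex surface; a quadric, so deg p = 2.
(b) Symmetries: mirror symmetry y ↦ −y ⇒ only even powers of y; mirror symmetry x ↦ −x ⇒ only even powers of x; it's symmetric under z → −z, forcing even powers of z.
(c) Reading off the gridlines: among the integer gridlines, it crosses the y-axis at y ∈ {-1, 1}; the z-axis gridline crossings are at z ∈ {-1, 1}.
(d) Assembling these constraints gives the stated polynomial.

2*x^2 + y^2 + z^2 - 1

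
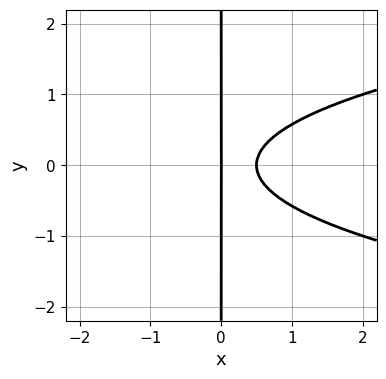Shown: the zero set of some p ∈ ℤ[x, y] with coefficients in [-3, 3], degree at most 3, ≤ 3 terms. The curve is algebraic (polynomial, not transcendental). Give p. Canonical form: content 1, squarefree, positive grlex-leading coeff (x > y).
The degree is 3 — a generic line meets the curve in up to 3 points.
Symmetries: it's symmetric under y → −y, forcing even powers of y.
Checking where it meets the axes: every point of the y-axis in the box is on the curve; it meets the x-axis at x = 0 (among the integer gridlines).
Assembling these constraints gives the stated polynomial.

3*x*y^2 - 2*x^2 + x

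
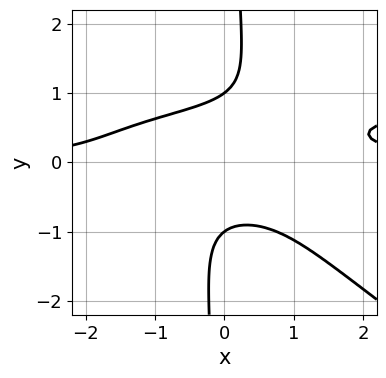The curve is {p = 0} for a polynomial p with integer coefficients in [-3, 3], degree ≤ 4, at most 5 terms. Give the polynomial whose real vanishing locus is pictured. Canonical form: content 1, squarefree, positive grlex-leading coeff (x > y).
(a) Degree: a generic line meets the curve in up to 4 points, so deg p = 4.
(b) Observable constraints: the y-axis gridline crossings are at y ∈ {-1, 1}; no x-intercept at any integer in the box.
(c) The integer polynomial consistent with all of this is the stated p.

2*x^2*y^2 + 3*x*y^3 - 2*x^2*y - 2*y^2 + 2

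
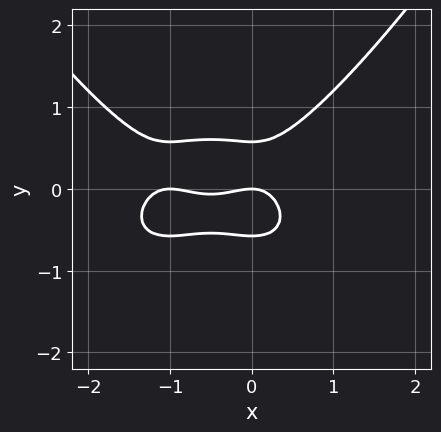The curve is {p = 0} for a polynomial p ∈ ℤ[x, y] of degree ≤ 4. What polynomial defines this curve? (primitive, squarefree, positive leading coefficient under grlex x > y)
1. deg p = 4.
2. Reading off the gridlines: it meets the y-axis at y = 0 (among the integer gridlines); the x-axis gridline crossings are at x ∈ {-1, 0}.
3. Fitting integer coefficients to these (and the overall shape) gives p.

x^4 + 2*x^3 - 3*y^3 + x^2 + y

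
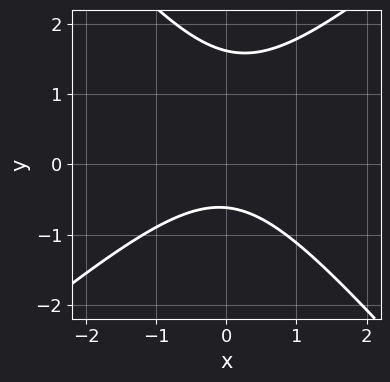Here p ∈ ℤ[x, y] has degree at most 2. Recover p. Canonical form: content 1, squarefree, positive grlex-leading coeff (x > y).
3*x^2 - x*y - 3*y^2 + 3*y + 3

(a) Degree: a generic line meets the curve in up to 2 points, so deg p = 2.
(b) Observable constraints: no x-intercept at any integer in the box.
(c) These observations pin down the coefficients.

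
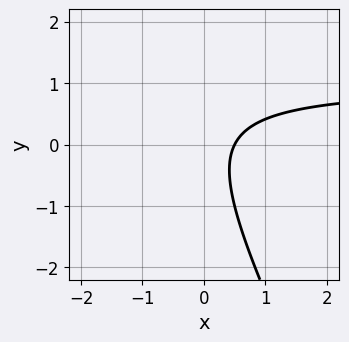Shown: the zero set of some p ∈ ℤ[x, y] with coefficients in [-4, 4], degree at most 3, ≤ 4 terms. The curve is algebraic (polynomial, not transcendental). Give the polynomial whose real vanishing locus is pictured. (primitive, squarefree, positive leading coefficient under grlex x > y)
(a) deg p = 2. The shape is more complex than any degree-1 curve.
(b) From the axis intercepts and sections: no y-intercept at any integer in the box.
(c) These observations pin down the coefficients.

2*x*y + y^2 - 2*x + 1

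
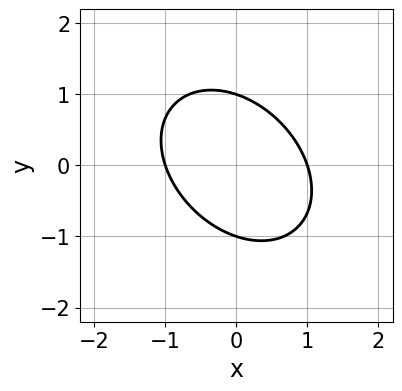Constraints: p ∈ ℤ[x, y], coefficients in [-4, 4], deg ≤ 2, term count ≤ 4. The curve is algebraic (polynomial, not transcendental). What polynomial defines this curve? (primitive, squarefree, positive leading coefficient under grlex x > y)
1. The degree is 2 — the shape is more complex than any degree-1 curve.
2. Reading off the gridlines: among the integer gridlines, it crosses the y-axis at y ∈ {-1, 1}; the x-axis gridline crossings are at x ∈ {-1, 1}.
3. Fitting integer coefficients to these (and the overall shape) gives p.

3*x^2 + 2*x*y + 3*y^2 - 3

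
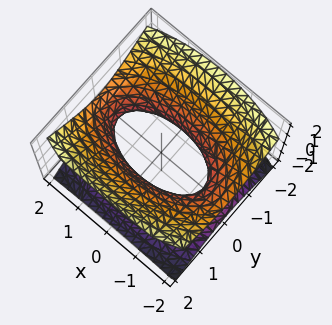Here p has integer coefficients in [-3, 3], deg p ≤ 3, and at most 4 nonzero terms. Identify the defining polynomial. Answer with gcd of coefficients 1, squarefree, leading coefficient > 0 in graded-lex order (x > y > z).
x^2 + 3*y^2 - 3*z^2 - 2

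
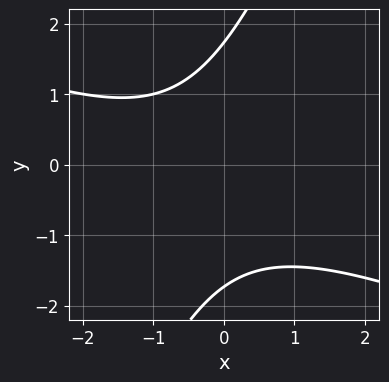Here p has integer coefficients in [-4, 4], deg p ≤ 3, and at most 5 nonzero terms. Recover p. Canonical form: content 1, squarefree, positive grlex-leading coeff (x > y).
x^2 + 2*x*y - y^2 + x + 3

1. deg p = 2.
2. From the axis intercepts and sections: the curve avoids every integer x-axis point in the box.
3. Fitting integer coefficients to these (and the overall shape) gives p.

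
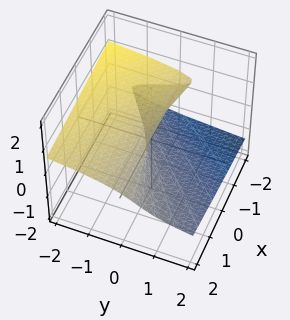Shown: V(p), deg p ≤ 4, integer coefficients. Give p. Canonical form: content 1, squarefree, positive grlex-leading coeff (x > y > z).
First, deg p = 3. A generic line meets the surface in up to 3 points.
Next, checking where it meets the axes: it meets the z-axis at z = 0 (among the integer gridlines); one y-axis crossing is at y = 0.
Finally, putting this together gives p. Check: (1, 0, 0) on the x-axis lies on the surface, and p(1, 0, 0) = 0. ✓

3*z^3 + x*z + 2*z^2 + y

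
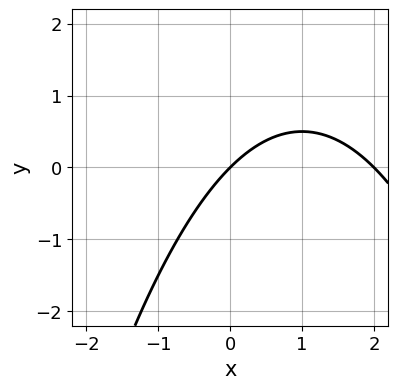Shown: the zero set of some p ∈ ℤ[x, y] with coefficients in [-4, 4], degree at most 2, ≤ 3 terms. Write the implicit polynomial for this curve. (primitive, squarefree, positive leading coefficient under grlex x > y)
x^2 - 2*x + 2*y

First, the degree is 2 — a generic line meets the curve in up to 2 points.
Then, checking where it meets the axes: one y-axis crossing is at y = 0; among the integer gridlines, it crosses the x-axis at x ∈ {0, 2}.
Finally, the integer polynomial consistent with all of this is the stated p.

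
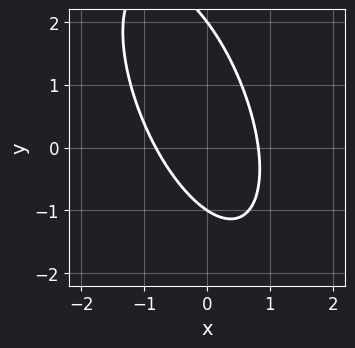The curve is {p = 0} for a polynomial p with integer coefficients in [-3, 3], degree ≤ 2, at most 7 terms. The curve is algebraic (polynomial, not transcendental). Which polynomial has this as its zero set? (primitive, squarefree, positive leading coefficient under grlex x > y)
3*x^2 + 2*x*y + y^2 - y - 2

(a) The degree is 2 — a generic line meets the curve in up to 2 points.
(b) Observable constraints: the y-axis gridline crossings are at y ∈ {-1, 2}.
(c) These observations pin down the coefficients.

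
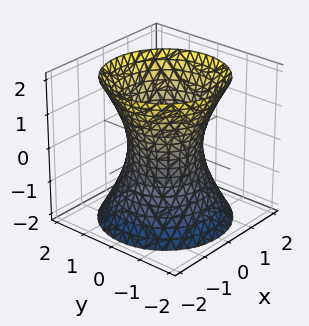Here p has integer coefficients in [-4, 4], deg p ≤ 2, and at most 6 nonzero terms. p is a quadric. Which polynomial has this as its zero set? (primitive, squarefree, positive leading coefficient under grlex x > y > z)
(a) The degree is 2 — one connected sheet with a waist; a quadric.
(b) Symmetries: rotational symmetry about the z-axis ⇒ p depends on x, y only through x² + y²; the z ↦ −z reflection is a symmetry, so z appears only in even powers.
(c) Checking where it meets the axes: a circular section at z = 0 has radius exactly 1; the y-axis gridline crossings are at y ∈ {-1, 1}; among the integer gridlines, it crosses the x-axis at x ∈ {-1, 1}.
(d) Solving for integer coefficients yields p as stated.

2*x^2 + 2*y^2 - z^2 - 2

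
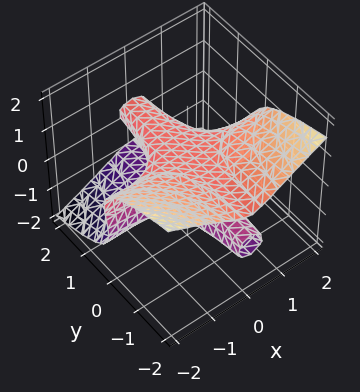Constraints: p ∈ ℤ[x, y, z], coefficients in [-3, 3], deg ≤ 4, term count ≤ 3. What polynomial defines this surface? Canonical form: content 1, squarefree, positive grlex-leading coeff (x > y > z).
x^2*y + 2*z^3 - z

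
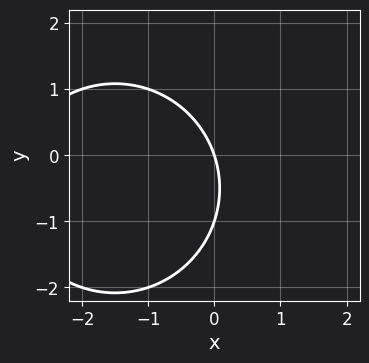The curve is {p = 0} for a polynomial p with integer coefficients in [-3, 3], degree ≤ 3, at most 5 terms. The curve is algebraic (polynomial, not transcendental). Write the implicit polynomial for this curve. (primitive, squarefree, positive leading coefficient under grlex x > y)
x^2 + y^2 + 3*x + y

(a) Degree: a generic line meets the curve in up to 2 points, so deg p = 2.
(b) Against the integer gridlines: among the integer gridlines, it crosses the y-axis at y ∈ {-1, 0}; one x-axis crossing is at x = 0.
(c) The integer polynomial consistent with all of this is the stated p.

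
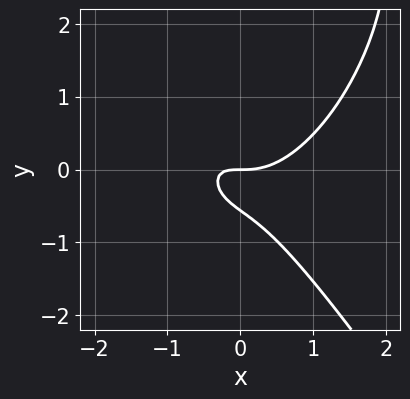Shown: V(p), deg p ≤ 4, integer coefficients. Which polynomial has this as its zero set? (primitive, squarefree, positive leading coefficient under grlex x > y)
3*x^3 + y^3 - 3*x*y - 3*y^2 - 2*y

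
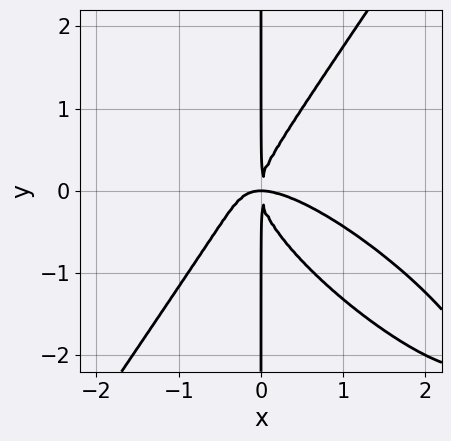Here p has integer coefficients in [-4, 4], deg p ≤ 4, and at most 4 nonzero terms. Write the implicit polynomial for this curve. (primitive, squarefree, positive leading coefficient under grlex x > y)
2*x^4 + 3*x^3*y - 2*x*y^3 + 2*x^2*y

1. The degree is 4 — a generic line meets the curve in up to 4 points.
2. From the axis intercepts and sections: the visible y-axis segment lies entirely on the curve.
3. Assembling these constraints gives the stated polynomial.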